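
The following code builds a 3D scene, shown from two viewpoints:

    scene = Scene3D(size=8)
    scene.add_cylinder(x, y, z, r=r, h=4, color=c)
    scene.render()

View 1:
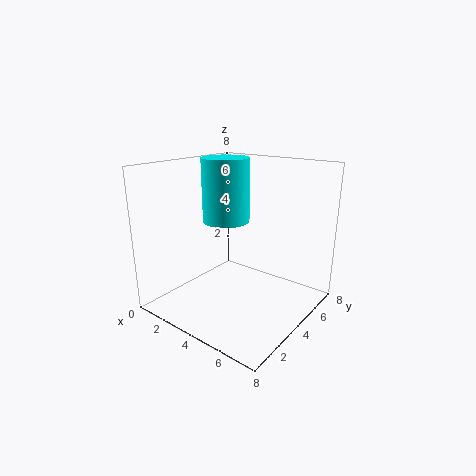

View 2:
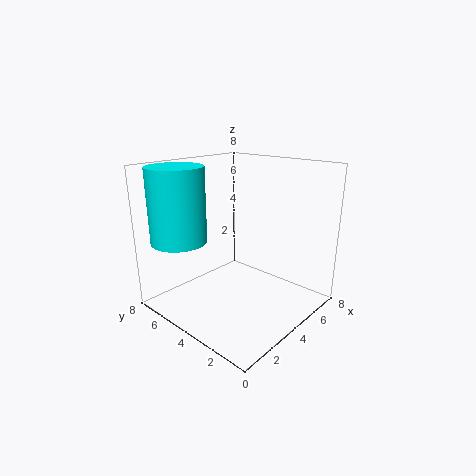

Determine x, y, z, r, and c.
x = 1.5
y = 6
z = 4
r = 1.5
c = 'cyan'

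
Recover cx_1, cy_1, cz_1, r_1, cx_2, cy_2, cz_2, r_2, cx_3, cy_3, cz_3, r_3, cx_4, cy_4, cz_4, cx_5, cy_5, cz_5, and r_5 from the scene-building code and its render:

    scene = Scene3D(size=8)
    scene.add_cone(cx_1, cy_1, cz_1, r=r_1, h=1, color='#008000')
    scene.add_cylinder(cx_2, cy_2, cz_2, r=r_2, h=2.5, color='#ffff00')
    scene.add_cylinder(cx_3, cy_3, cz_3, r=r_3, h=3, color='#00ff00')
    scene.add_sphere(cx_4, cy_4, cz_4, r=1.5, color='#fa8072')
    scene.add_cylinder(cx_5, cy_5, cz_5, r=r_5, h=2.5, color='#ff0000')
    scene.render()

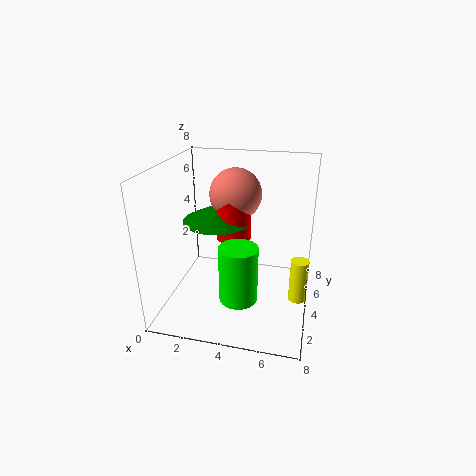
cx_1 = 2.5; cy_1 = 5; cz_1 = 4.5; r_1 = 2; cx_2 = 7.5; cy_2 = 4; cz_2 = 0.5; r_2 = 0.5; cx_3 = 4.5; cy_3 = 2; cz_3 = 1.5; r_3 = 1; cx_4 = 3.5; cy_4 = 5.5; cz_4 = 6; cx_5 = 3.5; cy_5 = 5; cz_5 = 3.5; r_5 = 1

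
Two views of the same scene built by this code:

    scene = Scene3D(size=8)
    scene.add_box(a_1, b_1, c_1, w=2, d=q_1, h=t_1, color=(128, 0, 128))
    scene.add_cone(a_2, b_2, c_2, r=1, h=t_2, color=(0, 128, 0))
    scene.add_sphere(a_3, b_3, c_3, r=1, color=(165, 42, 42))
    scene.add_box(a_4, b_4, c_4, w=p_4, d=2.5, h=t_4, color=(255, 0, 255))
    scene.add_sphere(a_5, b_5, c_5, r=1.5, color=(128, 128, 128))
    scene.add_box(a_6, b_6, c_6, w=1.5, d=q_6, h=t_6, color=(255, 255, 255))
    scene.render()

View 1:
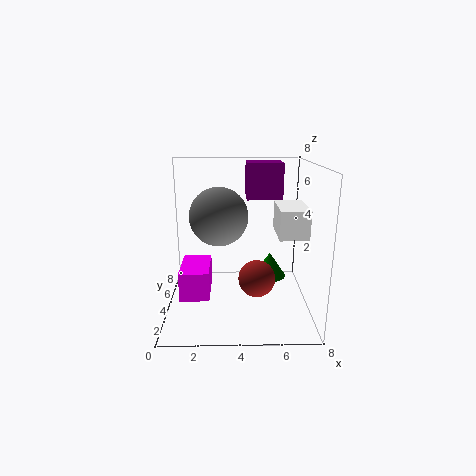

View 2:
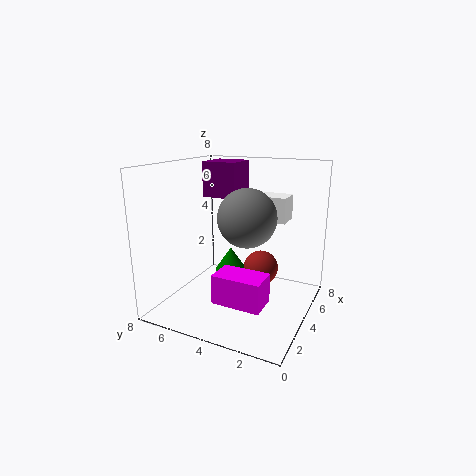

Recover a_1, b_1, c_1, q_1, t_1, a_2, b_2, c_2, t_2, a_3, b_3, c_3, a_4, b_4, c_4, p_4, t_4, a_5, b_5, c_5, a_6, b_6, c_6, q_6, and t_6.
a_1 = 4.5
b_1 = 4.5
c_1 = 6
q_1 = 2
t_1 = 2
a_2 = 6
b_2 = 5.5
c_2 = 1
t_2 = 1.5
a_3 = 5
b_3 = 3
c_3 = 2
a_4 = 1
b_4 = 1.5
c_4 = 1.5
p_4 = 1.5
t_4 = 1.5
a_5 = 3
b_5 = 3
c_5 = 5.5
a_6 = 6
b_6 = 2
c_6 = 4.5
q_6 = 2.5
t_6 = 1.5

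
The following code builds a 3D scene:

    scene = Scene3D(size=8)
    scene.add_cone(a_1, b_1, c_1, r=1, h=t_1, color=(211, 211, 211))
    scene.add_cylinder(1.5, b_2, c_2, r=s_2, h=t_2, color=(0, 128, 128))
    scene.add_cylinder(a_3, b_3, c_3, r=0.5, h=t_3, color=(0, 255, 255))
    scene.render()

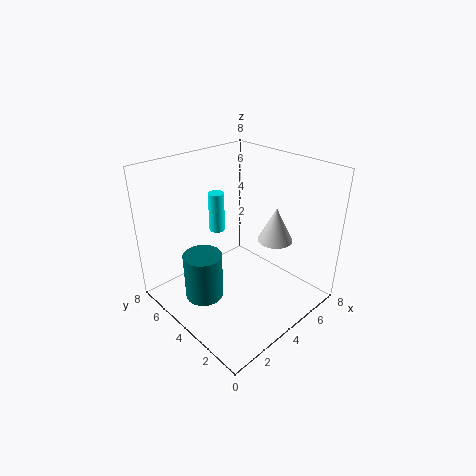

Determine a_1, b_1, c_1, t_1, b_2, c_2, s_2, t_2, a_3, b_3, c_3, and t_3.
a_1 = 6
b_1 = 3
c_1 = 3.5
t_1 = 2
b_2 = 4
c_2 = 1.5
s_2 = 1
t_2 = 2.5
a_3 = 5
b_3 = 7
c_3 = 3
t_3 = 2.5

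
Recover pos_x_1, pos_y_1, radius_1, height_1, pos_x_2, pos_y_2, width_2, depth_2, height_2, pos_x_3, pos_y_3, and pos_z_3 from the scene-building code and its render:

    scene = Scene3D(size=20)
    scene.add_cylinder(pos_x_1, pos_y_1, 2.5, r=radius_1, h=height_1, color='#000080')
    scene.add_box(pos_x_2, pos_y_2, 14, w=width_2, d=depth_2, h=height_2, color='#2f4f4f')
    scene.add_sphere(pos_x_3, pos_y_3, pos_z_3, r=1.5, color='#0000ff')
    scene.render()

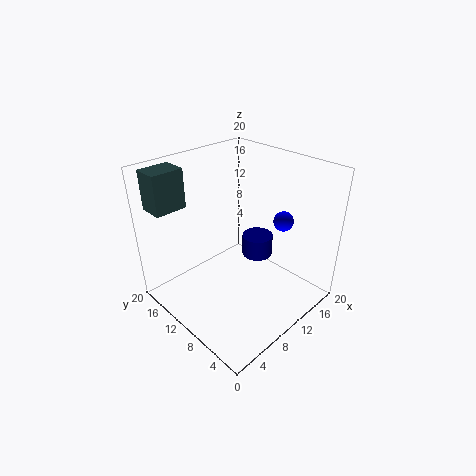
pos_x_1 = 17.5; pos_y_1 = 13; radius_1 = 2.5; height_1 = 3.5; pos_x_2 = 1.5; pos_y_2 = 16; width_2 = 4.5; depth_2 = 3.5; height_2 = 5.5; pos_x_3 = 17.5; pos_y_3 = 8; pos_z_3 = 10.5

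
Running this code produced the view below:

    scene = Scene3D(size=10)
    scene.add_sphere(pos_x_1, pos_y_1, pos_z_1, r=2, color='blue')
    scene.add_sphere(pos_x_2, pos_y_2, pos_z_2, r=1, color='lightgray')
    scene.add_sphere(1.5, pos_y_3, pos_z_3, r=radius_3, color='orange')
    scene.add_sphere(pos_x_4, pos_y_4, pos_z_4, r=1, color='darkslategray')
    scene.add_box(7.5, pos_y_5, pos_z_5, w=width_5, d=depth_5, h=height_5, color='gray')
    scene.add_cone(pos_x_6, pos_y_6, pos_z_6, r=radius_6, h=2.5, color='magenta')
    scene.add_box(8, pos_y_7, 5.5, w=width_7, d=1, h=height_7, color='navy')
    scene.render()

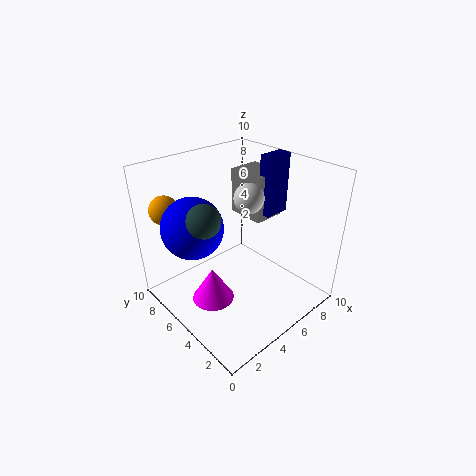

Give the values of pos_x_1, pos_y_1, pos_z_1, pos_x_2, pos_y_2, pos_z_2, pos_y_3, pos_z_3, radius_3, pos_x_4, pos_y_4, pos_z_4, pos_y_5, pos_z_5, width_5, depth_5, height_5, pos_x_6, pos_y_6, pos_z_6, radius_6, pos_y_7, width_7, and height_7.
pos_x_1 = 2, pos_y_1 = 6, pos_z_1 = 6.5, pos_x_2 = 5.5, pos_y_2 = 4.5, pos_z_2 = 8, pos_y_3 = 8.5, pos_z_3 = 7, radius_3 = 1, pos_x_4 = 1.5, pos_y_4 = 4, pos_z_4 = 8, pos_y_5 = 5.5, pos_z_5 = 5, width_5 = 2.5, depth_5 = 3, height_5 = 3.5, pos_x_6 = 3, pos_y_6 = 5.5, pos_z_6 = 0.5, radius_6 = 1.5, pos_y_7 = 5, width_7 = 2, height_7 = 4.5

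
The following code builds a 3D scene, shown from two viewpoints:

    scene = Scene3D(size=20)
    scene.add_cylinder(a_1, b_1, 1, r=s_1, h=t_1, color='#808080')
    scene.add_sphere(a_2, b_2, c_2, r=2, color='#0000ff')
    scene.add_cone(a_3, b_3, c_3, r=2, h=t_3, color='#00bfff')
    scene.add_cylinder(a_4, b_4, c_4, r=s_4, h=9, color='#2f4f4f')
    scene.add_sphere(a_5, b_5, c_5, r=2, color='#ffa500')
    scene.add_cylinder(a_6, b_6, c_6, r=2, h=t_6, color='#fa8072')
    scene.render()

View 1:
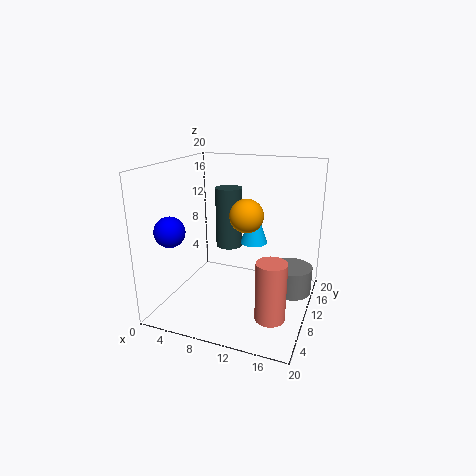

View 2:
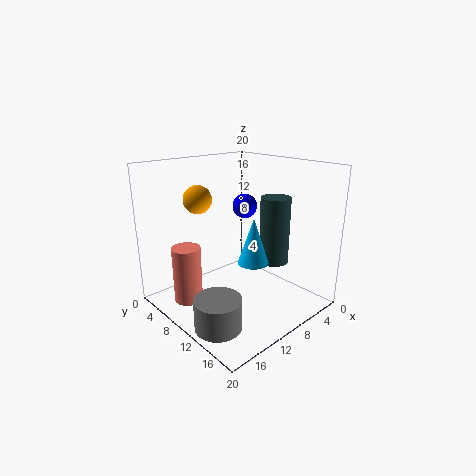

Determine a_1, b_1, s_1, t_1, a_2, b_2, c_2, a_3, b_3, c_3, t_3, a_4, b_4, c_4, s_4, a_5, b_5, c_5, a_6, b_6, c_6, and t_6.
a_1 = 17
b_1 = 14
s_1 = 3
t_1 = 4
a_2 = 3
b_2 = 4
c_2 = 12
a_3 = 11
b_3 = 14
c_3 = 8
t_3 = 6
a_4 = 7
b_4 = 14
c_4 = 7
s_4 = 2
a_5 = 13
b_5 = 5
c_5 = 15
a_6 = 16
b_6 = 6
c_6 = 1
t_6 = 8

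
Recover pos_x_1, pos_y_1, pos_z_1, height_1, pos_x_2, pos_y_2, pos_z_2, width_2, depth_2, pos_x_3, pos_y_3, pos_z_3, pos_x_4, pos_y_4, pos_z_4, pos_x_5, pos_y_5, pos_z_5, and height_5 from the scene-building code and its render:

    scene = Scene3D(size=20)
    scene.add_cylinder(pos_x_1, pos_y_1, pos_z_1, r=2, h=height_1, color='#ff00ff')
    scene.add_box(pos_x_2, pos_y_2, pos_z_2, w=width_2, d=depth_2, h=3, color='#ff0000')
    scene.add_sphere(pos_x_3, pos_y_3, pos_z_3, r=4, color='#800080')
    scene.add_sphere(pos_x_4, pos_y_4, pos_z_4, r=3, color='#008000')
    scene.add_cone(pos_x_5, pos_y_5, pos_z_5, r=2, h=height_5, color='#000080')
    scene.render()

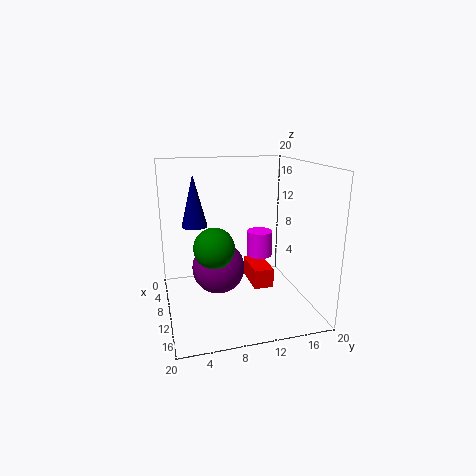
pos_x_1 = 5
pos_y_1 = 15
pos_z_1 = 5
height_1 = 4
pos_x_2 = 3
pos_y_2 = 13
pos_z_2 = 1
width_2 = 6
depth_2 = 3
pos_x_3 = 6
pos_y_3 = 8
pos_z_3 = 4
pos_x_4 = 8
pos_y_4 = 7
pos_z_4 = 8
pos_x_5 = 3
pos_y_5 = 5
pos_z_5 = 10
height_5 = 8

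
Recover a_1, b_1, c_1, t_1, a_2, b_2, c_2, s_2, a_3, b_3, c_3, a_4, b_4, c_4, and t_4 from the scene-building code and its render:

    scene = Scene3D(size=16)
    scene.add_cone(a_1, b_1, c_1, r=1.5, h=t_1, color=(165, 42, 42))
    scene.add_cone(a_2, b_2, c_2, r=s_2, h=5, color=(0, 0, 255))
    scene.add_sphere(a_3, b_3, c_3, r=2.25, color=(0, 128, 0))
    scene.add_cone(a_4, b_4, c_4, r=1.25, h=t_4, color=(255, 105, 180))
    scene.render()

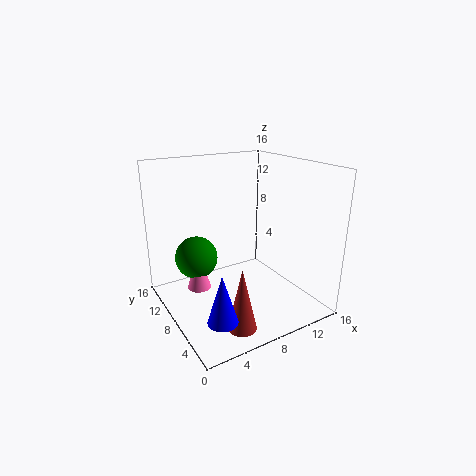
a_1 = 5.5
b_1 = 3
c_1 = 0.25
t_1 = 6.75
a_2 = 3
b_2 = 2.5
c_2 = 2.25
s_2 = 1.5
a_3 = 3.25
b_3 = 8.75
c_3 = 6.5
a_4 = 3
b_4 = 7.75
c_4 = 3.5
t_4 = 4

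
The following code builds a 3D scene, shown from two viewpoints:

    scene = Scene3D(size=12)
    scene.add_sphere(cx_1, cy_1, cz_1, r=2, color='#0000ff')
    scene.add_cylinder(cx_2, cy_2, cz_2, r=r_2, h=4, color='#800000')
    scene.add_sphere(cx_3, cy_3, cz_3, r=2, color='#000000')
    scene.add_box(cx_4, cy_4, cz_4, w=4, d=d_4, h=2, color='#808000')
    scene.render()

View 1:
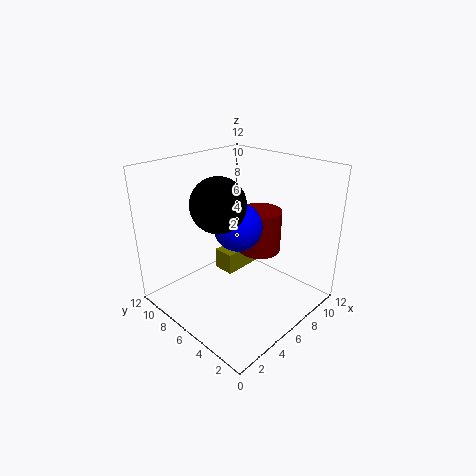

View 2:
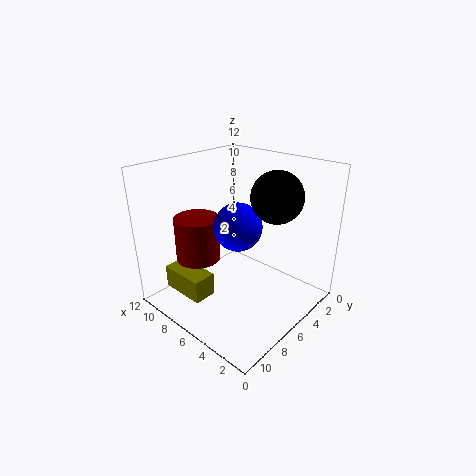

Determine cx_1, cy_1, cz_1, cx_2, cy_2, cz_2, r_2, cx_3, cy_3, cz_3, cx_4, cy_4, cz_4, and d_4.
cx_1 = 6
cy_1 = 6
cz_1 = 7
cx_2 = 10
cy_2 = 7
cz_2 = 3
r_2 = 2
cx_3 = 3
cy_3 = 5
cz_3 = 10
cx_4 = 7
cy_4 = 8
cz_4 = 1
d_4 = 2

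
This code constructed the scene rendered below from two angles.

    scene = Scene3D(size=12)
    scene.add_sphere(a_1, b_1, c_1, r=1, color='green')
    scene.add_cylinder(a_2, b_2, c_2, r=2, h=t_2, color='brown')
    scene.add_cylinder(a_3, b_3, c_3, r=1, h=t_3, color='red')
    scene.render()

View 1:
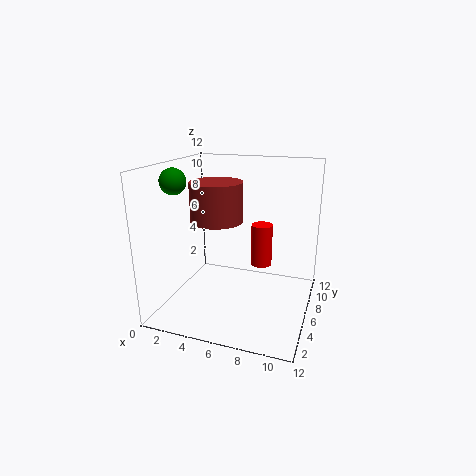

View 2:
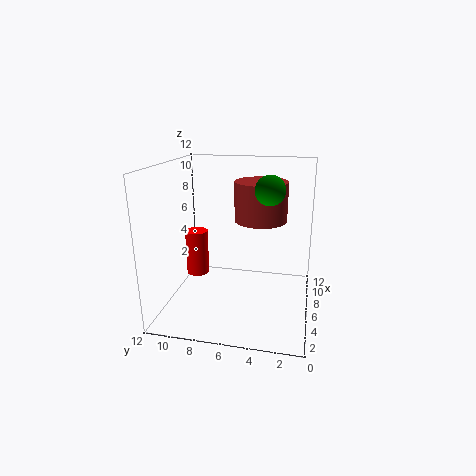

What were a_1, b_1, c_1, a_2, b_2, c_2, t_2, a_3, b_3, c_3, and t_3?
a_1 = 2, b_1 = 3, c_1 = 11, a_2 = 5, b_2 = 4, c_2 = 8, t_2 = 3, a_3 = 7, b_3 = 10, c_3 = 2, t_3 = 4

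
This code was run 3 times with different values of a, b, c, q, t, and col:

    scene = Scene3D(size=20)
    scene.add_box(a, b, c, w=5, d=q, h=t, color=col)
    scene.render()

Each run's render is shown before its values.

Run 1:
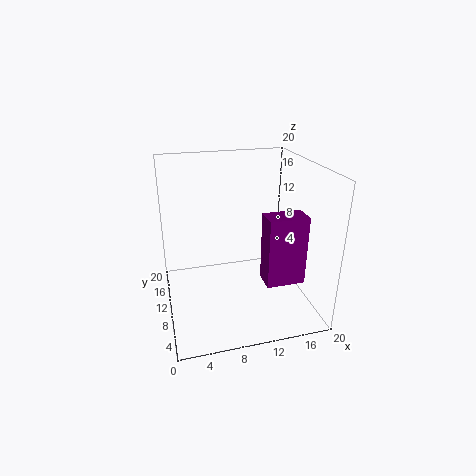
a = 12
b = 3
c = 6
q = 3
t = 9
col = 'purple'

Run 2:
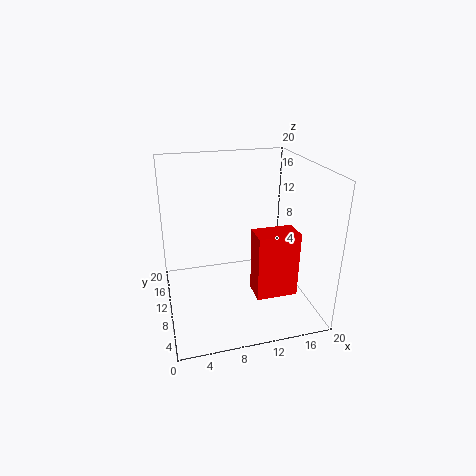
a = 10
b = 1
c = 6
q = 3
t = 8
col = 'red'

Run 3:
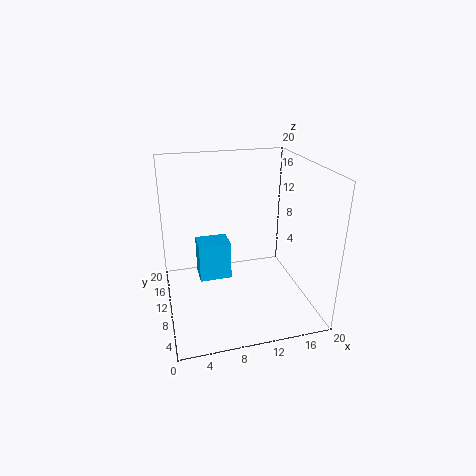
a = 5
b = 14
c = 1
q = 4
t = 6
col = 'deepskyblue'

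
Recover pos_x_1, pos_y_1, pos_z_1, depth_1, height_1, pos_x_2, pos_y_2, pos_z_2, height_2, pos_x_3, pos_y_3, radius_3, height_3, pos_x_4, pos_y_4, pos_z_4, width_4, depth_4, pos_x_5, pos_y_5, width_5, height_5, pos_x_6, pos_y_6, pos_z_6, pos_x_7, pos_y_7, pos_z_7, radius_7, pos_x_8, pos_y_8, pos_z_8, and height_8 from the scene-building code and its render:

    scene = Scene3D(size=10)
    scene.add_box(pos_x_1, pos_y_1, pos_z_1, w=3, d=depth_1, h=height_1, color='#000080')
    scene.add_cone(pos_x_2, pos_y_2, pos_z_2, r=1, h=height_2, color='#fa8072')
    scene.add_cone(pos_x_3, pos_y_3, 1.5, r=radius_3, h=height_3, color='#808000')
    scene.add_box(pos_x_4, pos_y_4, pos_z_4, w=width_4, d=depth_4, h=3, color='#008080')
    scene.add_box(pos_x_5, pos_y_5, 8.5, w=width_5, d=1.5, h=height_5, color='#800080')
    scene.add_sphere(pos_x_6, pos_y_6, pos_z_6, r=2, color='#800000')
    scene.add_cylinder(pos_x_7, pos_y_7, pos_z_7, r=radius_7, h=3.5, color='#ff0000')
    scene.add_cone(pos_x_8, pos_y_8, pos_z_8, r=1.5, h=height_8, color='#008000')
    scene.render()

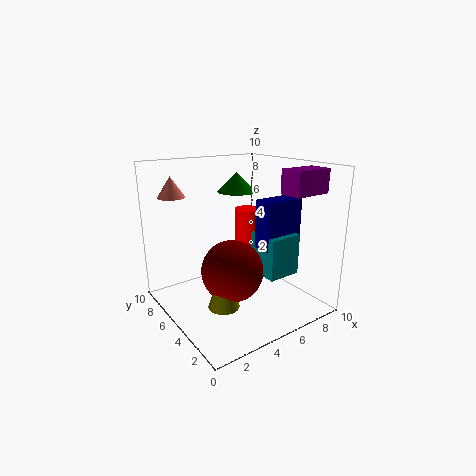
pos_x_1 = 6.5
pos_y_1 = 3.5
pos_z_1 = 4
depth_1 = 1.5
height_1 = 3.5
pos_x_2 = 2
pos_y_2 = 9
pos_z_2 = 7.5
height_2 = 1.5
pos_x_3 = 2.5
pos_y_3 = 3
radius_3 = 1
height_3 = 3
pos_x_4 = 6.5
pos_y_4 = 3
pos_z_4 = 2
width_4 = 2.5
depth_4 = 2.5
pos_x_5 = 6
pos_y_5 = 0.5
width_5 = 2.5
height_5 = 1.5
pos_x_6 = 3.5
pos_y_6 = 3.5
pos_z_6 = 3.5
pos_x_7 = 8
pos_y_7 = 8
pos_z_7 = 2.5
radius_7 = 1
pos_x_8 = 7
pos_y_8 = 8
pos_z_8 = 7.5
height_8 = 1.5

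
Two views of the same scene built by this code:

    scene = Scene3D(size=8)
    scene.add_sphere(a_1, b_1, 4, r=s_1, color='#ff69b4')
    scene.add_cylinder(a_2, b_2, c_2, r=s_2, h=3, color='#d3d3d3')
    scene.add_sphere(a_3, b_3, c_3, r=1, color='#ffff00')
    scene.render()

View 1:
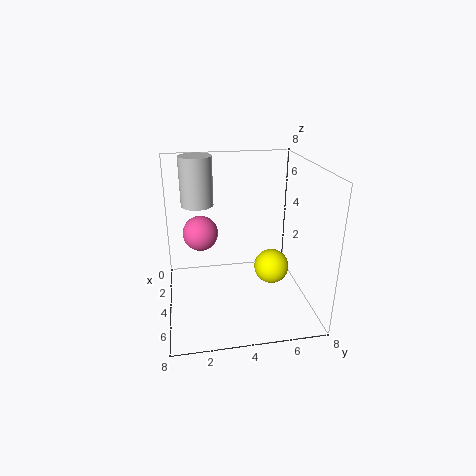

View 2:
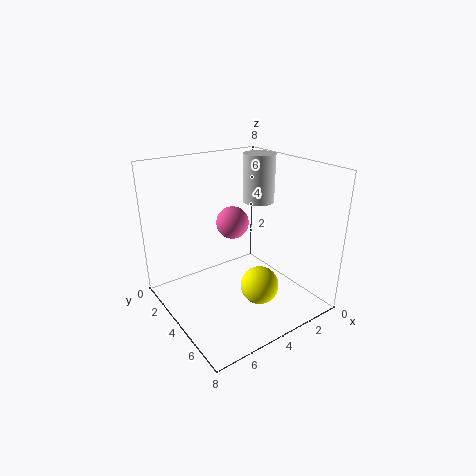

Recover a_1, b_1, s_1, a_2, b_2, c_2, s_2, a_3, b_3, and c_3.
a_1 = 3; b_1 = 2; s_1 = 1; a_2 = 1; b_2 = 2; c_2 = 5; s_2 = 1; a_3 = 4; b_3 = 6; c_3 = 2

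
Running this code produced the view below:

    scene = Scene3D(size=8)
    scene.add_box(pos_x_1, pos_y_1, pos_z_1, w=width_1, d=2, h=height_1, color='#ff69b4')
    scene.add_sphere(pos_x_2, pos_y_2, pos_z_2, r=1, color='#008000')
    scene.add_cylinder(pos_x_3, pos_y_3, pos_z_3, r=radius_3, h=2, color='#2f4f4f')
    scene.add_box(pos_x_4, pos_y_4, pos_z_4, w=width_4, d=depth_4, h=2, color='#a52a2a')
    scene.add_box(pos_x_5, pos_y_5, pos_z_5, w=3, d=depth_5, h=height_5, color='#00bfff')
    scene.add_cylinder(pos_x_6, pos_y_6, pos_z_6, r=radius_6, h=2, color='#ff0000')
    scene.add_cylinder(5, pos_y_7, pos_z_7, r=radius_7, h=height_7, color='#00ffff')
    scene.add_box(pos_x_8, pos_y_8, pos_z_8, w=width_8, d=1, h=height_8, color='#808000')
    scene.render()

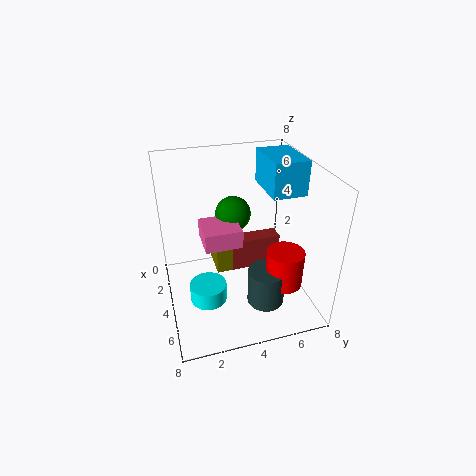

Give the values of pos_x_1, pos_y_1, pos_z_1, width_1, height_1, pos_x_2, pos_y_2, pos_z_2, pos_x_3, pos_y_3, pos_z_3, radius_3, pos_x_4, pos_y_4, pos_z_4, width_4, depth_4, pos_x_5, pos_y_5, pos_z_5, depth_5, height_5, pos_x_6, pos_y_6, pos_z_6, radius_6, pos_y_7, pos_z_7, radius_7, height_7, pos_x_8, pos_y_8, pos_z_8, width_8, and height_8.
pos_x_1 = 3, pos_y_1 = 2, pos_z_1 = 4, width_1 = 2, height_1 = 1, pos_x_2 = 3, pos_y_2 = 4, pos_z_2 = 5, pos_x_3 = 6, pos_y_3 = 5, pos_z_3 = 1, radius_3 = 1, pos_x_4 = 2, pos_y_4 = 4, pos_z_4 = 1, width_4 = 1, depth_4 = 3, pos_x_5 = 1, pos_y_5 = 6, pos_z_5 = 6, depth_5 = 2, height_5 = 2, pos_x_6 = 6, pos_y_6 = 6, pos_z_6 = 2, radius_6 = 1, pos_y_7 = 2, pos_z_7 = 1, radius_7 = 1, height_7 = 1, pos_x_8 = 1, pos_y_8 = 3, pos_z_8 = 1, width_8 = 2, height_8 = 2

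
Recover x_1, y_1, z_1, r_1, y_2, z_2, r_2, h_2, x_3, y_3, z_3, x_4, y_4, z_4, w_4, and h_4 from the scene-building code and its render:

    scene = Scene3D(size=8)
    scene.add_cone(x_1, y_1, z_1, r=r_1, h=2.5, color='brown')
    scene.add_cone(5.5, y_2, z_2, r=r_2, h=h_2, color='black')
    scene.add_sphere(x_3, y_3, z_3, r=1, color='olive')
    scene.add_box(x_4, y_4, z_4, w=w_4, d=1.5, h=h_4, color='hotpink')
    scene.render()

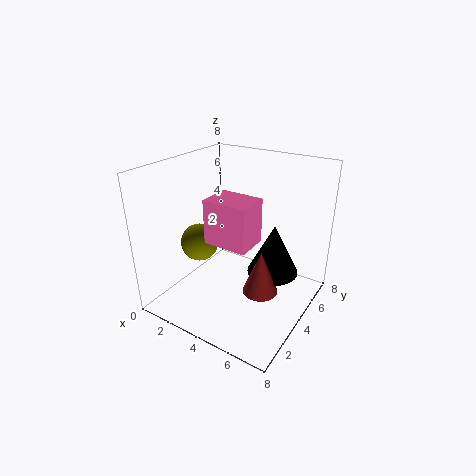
x_1 = 5.5; y_1 = 4; z_1 = 1; r_1 = 1; y_2 = 5.5; z_2 = 1.5; r_2 = 1.5; h_2 = 3; x_3 = 2.5; y_3 = 2.5; z_3 = 4; x_4 = 4.5; y_4 = 0.5; z_4 = 5.5; w_4 = 2; h_4 = 2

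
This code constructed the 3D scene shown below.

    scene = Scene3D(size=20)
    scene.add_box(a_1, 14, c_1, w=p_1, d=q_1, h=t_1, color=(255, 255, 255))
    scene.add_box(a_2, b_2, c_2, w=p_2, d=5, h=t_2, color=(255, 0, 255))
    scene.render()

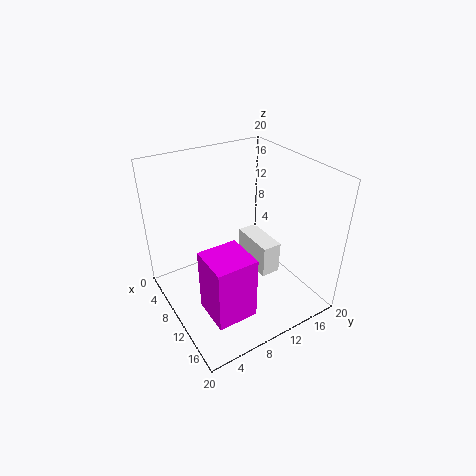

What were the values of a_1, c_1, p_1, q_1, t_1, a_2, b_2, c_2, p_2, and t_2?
a_1 = 4, c_1 = 2, p_1 = 7, q_1 = 3, t_1 = 5, a_2 = 14, b_2 = 2, c_2 = 5, p_2 = 5, t_2 = 8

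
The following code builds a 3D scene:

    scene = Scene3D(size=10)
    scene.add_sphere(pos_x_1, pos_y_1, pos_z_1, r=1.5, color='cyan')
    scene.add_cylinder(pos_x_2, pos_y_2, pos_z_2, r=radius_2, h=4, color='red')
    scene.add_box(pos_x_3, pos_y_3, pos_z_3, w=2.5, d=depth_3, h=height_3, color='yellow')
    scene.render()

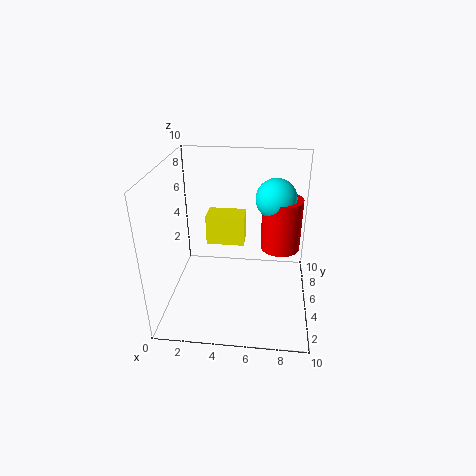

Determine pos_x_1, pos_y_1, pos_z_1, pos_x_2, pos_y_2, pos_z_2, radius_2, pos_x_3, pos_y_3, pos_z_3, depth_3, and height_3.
pos_x_1 = 7.5; pos_y_1 = 7.5; pos_z_1 = 7; pos_x_2 = 8; pos_y_2 = 7.5; pos_z_2 = 3; radius_2 = 1.5; pos_x_3 = 3; pos_y_3 = 4; pos_z_3 = 5; depth_3 = 1.5; height_3 = 2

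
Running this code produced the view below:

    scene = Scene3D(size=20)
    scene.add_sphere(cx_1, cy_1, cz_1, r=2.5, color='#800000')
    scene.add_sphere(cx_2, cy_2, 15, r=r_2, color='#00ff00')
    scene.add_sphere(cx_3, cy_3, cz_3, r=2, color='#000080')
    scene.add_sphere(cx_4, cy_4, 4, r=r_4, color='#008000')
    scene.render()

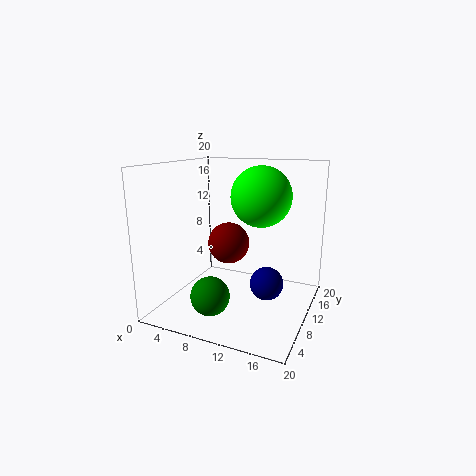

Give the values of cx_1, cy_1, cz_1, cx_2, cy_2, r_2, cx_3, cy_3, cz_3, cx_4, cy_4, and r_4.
cx_1 = 11, cy_1 = 5, cz_1 = 11, cx_2 = 11.5, cy_2 = 15, r_2 = 4.5, cx_3 = 16, cy_3 = 5, cz_3 = 6.5, cx_4 = 9, cy_4 = 3.5, r_4 = 2.5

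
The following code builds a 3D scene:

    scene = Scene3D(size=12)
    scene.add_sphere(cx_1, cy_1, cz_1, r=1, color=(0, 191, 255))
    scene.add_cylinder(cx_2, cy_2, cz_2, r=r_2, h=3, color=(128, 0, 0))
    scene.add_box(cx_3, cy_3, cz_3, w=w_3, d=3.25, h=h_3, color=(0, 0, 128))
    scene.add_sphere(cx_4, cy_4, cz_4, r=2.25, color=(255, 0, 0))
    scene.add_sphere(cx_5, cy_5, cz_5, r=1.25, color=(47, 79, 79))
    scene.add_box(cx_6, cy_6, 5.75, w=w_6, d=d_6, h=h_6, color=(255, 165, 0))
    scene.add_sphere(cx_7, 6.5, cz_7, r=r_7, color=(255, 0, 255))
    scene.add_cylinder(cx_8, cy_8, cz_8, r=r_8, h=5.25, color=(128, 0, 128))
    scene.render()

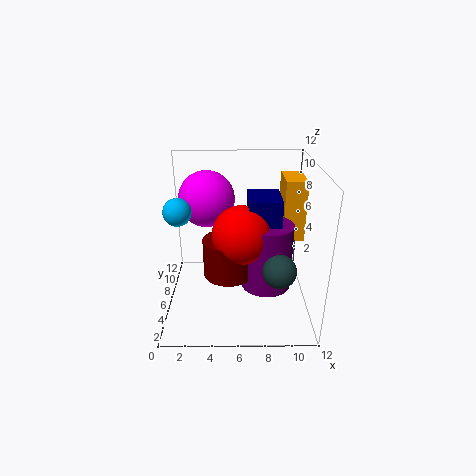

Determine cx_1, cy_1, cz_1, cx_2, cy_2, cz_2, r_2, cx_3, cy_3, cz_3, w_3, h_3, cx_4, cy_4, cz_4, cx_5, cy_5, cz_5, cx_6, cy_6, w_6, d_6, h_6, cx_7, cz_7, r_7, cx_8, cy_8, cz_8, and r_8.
cx_1 = 1.75; cy_1 = 3; cz_1 = 9.5; cx_2 = 5.25; cy_2 = 4.25; cz_2 = 3.75; r_2 = 2; cx_3 = 6.75; cy_3 = 3.5; cz_3 = 6.25; w_3 = 2.5; h_3 = 3.75; cx_4 = 6.25; cy_4 = 4; cz_4 = 7.25; cx_5 = 9; cy_5 = 2; cz_5 = 5.25; cx_6 = 9.75; cy_6 = 6; w_6 = 1.75; d_6 = 3.5; h_6 = 5; cx_7 = 3.5; cz_7 = 9.25; r_7 = 2.25; cx_8 = 8.25; cy_8 = 4.25; cz_8 = 2.75; r_8 = 2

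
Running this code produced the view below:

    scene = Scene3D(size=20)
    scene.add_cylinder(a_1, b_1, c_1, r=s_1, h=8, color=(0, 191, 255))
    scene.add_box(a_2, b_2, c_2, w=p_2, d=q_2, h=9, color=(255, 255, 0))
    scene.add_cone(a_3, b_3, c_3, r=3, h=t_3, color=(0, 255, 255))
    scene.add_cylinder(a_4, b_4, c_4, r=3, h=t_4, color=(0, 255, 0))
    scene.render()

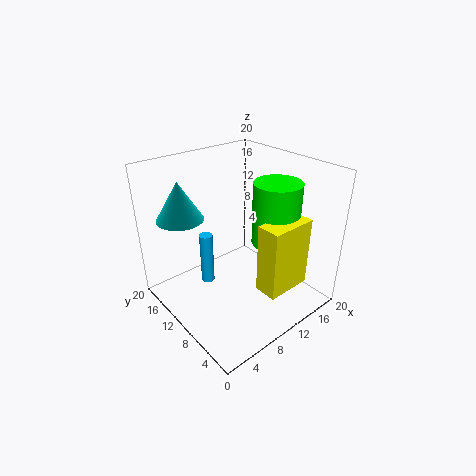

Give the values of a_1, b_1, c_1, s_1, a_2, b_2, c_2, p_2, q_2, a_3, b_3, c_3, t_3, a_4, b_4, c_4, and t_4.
a_1 = 8
b_1 = 15
c_1 = 1
s_1 = 1
a_2 = 8
b_2 = 1
c_2 = 6
p_2 = 6
q_2 = 3
a_3 = 3
b_3 = 13
c_3 = 14
t_3 = 5
a_4 = 12
b_4 = 5
c_4 = 11
t_4 = 8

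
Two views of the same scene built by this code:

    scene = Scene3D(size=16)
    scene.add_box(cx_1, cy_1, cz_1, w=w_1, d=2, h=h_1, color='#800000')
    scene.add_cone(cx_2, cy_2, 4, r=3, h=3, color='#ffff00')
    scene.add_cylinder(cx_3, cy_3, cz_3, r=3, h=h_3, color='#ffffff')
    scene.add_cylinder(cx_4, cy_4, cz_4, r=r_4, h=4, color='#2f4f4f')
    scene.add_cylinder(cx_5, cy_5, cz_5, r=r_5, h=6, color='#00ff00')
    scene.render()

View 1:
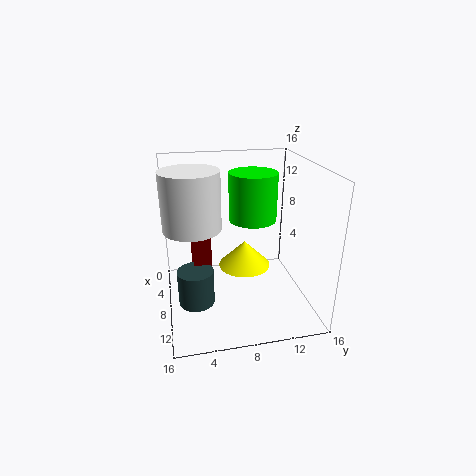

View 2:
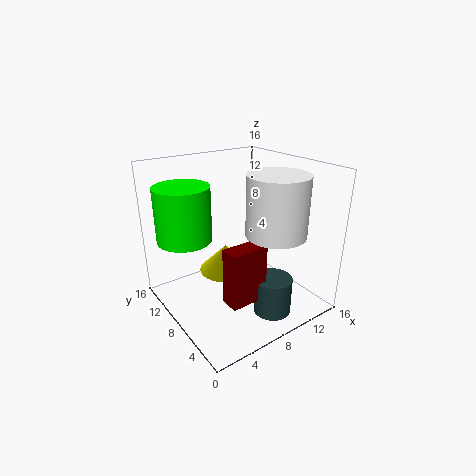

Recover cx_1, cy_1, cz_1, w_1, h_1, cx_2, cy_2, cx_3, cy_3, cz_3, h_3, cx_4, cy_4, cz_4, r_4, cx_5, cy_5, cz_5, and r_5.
cx_1 = 4
cy_1 = 3
cz_1 = 3
w_1 = 4
h_1 = 6
cx_2 = 7
cy_2 = 9
cx_3 = 9
cy_3 = 3
cz_3 = 10
h_3 = 6
cx_4 = 9
cy_4 = 3
cz_4 = 1
r_4 = 2
cx_5 = 3
cy_5 = 11
cz_5 = 8
r_5 = 3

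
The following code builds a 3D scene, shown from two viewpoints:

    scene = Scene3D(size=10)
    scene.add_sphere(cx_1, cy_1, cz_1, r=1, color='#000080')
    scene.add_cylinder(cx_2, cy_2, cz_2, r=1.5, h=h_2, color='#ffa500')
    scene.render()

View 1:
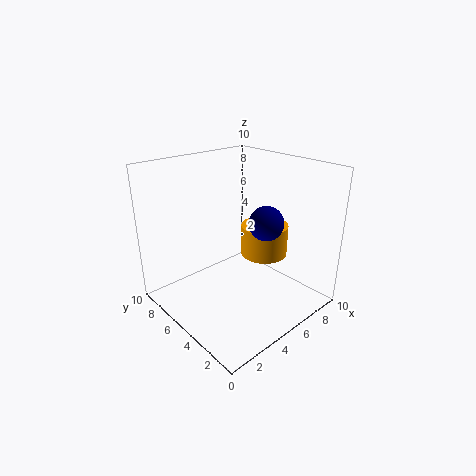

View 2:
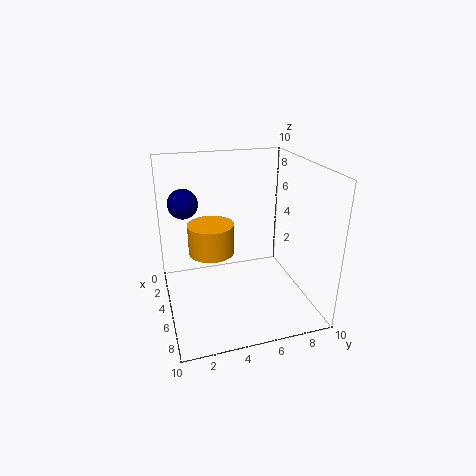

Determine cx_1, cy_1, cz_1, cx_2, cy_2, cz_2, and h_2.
cx_1 = 4, cy_1 = 1.5, cz_1 = 7.5, cx_2 = 5.5, cy_2 = 3, cz_2 = 4.5, h_2 = 2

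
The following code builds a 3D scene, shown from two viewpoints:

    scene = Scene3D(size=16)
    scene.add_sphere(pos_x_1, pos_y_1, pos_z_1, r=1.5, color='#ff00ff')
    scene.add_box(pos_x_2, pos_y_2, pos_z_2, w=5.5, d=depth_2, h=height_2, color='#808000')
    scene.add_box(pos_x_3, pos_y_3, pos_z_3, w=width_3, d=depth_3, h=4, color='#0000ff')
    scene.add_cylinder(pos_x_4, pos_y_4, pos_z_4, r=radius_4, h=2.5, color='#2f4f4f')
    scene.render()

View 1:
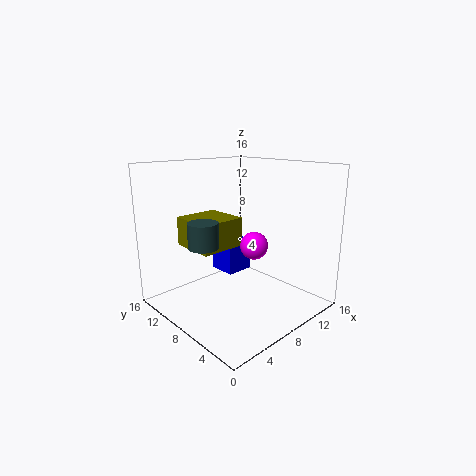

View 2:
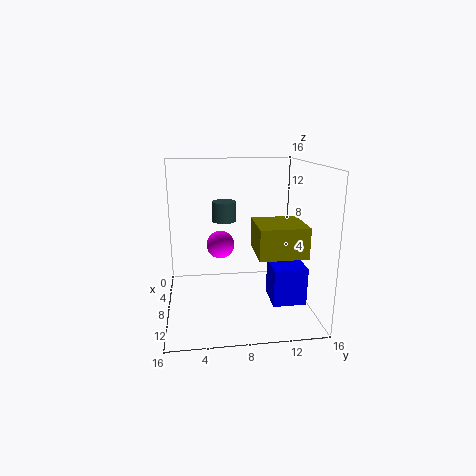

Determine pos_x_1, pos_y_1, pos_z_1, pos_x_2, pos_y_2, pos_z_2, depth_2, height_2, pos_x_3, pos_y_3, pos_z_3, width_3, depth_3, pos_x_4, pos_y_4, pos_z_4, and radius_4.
pos_x_1 = 8.5; pos_y_1 = 6; pos_z_1 = 7.5; pos_x_2 = 5; pos_y_2 = 10; pos_z_2 = 6; depth_2 = 5.5; height_2 = 3.5; pos_x_3 = 9.5; pos_y_3 = 11; pos_z_3 = 2; width_3 = 3.5; depth_3 = 3.5; pos_x_4 = 2.5; pos_y_4 = 7; pos_z_4 = 8.5; radius_4 = 1.5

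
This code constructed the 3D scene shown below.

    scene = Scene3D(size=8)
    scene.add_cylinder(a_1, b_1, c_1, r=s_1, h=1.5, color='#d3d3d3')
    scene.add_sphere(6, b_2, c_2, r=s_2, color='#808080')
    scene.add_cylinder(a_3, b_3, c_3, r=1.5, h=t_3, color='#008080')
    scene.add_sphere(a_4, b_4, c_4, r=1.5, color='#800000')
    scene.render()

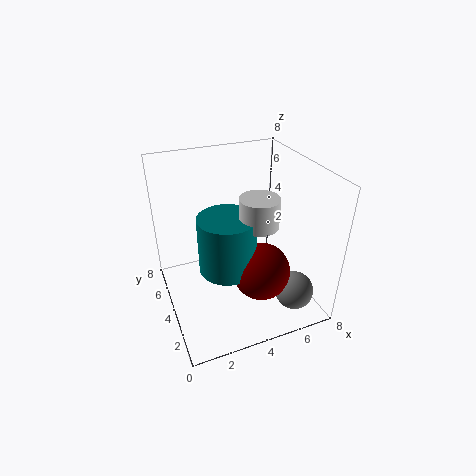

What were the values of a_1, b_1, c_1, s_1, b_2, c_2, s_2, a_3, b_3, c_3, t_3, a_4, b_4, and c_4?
a_1 = 4.5; b_1 = 2.5; c_1 = 5.5; s_1 = 1; b_2 = 1; c_2 = 2; s_2 = 1; a_3 = 3; b_3 = 3; c_3 = 3; t_3 = 3; a_4 = 4.5; b_4 = 2; c_4 = 3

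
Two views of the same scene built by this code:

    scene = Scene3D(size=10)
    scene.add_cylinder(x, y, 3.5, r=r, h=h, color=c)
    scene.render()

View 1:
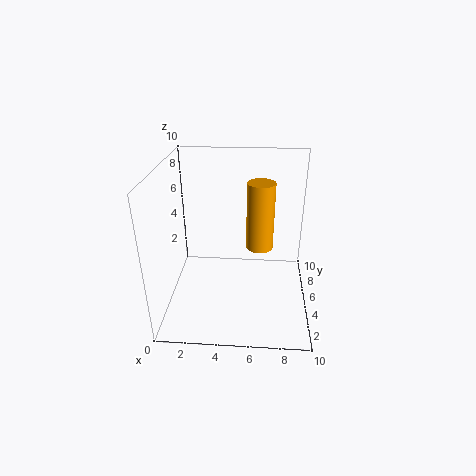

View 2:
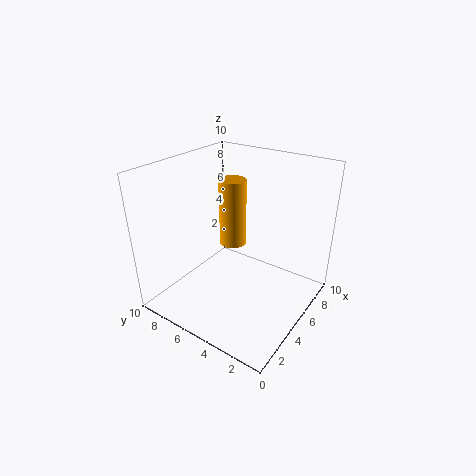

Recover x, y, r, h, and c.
x = 6.5, y = 6.5, r = 1, h = 5, c = 'orange'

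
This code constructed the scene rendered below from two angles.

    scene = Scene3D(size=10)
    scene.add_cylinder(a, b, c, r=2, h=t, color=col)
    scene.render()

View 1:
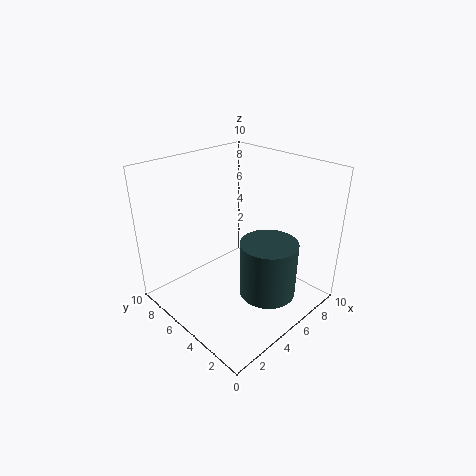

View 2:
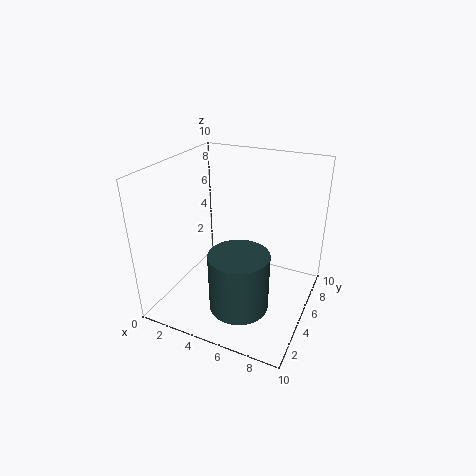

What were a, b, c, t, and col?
a = 6
b = 3
c = 1
t = 4
col = 'darkslategray'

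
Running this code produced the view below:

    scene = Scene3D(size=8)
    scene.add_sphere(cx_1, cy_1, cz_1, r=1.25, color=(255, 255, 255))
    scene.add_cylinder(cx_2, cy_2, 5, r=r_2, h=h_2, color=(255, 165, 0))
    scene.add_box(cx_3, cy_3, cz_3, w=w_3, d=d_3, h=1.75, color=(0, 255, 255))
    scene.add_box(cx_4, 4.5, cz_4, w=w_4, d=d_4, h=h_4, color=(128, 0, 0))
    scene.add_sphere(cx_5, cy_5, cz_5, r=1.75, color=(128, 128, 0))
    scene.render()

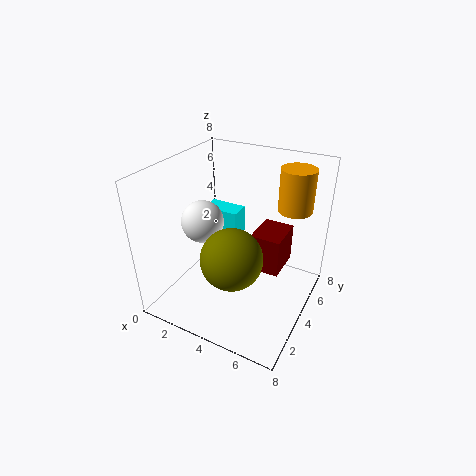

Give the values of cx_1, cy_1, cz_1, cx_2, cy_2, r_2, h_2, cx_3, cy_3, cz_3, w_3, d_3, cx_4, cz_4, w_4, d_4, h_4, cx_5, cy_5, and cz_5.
cx_1 = 1.5; cy_1 = 4.25; cz_1 = 4.25; cx_2 = 6.25; cy_2 = 6.75; r_2 = 1; h_2 = 2.5; cx_3 = 0.75; cy_3 = 5.5; cz_3 = 2.75; w_3 = 2.25; d_3 = 1.25; cx_4 = 4.5; cz_4 = 1.75; w_4 = 1.75; d_4 = 2.25; h_4 = 2.25; cx_5 = 4; cy_5 = 3.25; cz_5 = 3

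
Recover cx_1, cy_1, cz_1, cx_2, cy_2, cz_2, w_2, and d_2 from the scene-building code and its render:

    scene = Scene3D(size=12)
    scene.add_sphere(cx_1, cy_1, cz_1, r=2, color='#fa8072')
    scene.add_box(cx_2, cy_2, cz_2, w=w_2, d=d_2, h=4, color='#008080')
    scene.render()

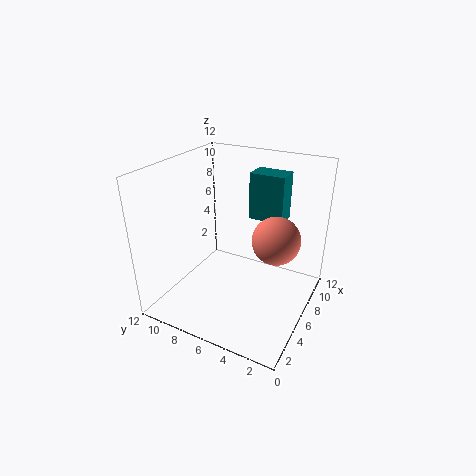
cx_1 = 7, cy_1 = 3, cz_1 = 6, cx_2 = 8, cy_2 = 3, cz_2 = 7, w_2 = 2, d_2 = 3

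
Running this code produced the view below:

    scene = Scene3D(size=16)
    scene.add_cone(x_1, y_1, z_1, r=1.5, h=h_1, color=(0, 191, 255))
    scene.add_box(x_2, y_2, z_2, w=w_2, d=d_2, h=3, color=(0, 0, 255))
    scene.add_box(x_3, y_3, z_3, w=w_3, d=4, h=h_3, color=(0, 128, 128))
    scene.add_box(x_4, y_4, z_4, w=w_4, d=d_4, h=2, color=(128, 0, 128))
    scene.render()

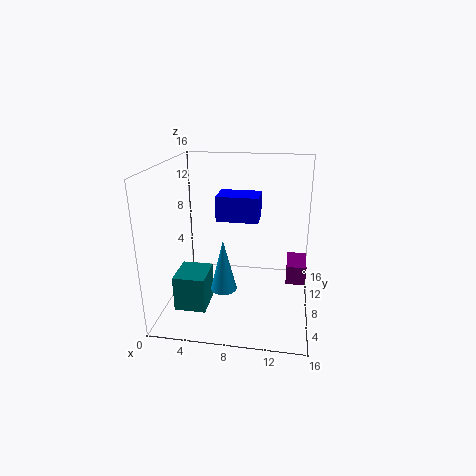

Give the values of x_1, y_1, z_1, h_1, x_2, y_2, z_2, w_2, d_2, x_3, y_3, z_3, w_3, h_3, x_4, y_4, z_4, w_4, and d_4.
x_1 = 6.5
y_1 = 7
z_1 = 2
h_1 = 6
x_2 = 5
y_2 = 10
z_2 = 9
w_2 = 5
d_2 = 3.5
x_3 = 1.5
y_3 = 4
z_3 = 0.5
w_3 = 3.5
h_3 = 4
x_4 = 13.5
y_4 = 5
z_4 = 4.5
w_4 = 2
d_4 = 3.5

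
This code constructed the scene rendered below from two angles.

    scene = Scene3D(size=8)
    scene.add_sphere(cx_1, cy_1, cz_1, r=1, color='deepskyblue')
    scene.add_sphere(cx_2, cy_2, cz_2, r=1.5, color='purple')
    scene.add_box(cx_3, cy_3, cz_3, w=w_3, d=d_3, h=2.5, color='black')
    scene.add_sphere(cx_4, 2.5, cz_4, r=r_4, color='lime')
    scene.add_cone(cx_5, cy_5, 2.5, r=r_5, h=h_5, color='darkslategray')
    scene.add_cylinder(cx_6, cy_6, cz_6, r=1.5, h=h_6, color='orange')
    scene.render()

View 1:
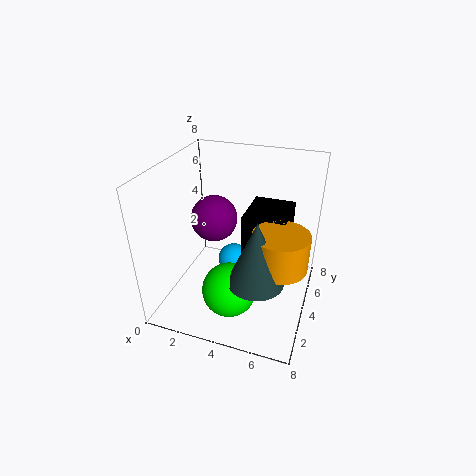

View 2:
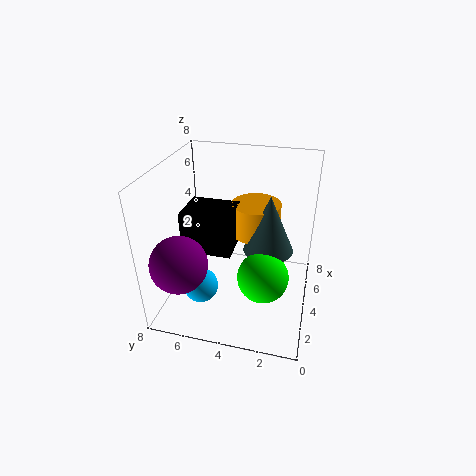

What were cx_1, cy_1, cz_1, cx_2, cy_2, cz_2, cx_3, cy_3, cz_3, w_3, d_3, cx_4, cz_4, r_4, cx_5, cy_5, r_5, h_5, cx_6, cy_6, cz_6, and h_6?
cx_1 = 3
cy_1 = 6
cz_1 = 1
cx_2 = 1.5
cy_2 = 6.5
cz_2 = 3.5
cx_3 = 4
cy_3 = 4.5
cz_3 = 2.5
w_3 = 2.5
d_3 = 3
cx_4 = 4
cz_4 = 1.5
r_4 = 1.5
cx_5 = 5.5
cy_5 = 2.5
r_5 = 1.5
h_5 = 3.5
cx_6 = 6.5
cy_6 = 3.5
cz_6 = 3
h_6 = 2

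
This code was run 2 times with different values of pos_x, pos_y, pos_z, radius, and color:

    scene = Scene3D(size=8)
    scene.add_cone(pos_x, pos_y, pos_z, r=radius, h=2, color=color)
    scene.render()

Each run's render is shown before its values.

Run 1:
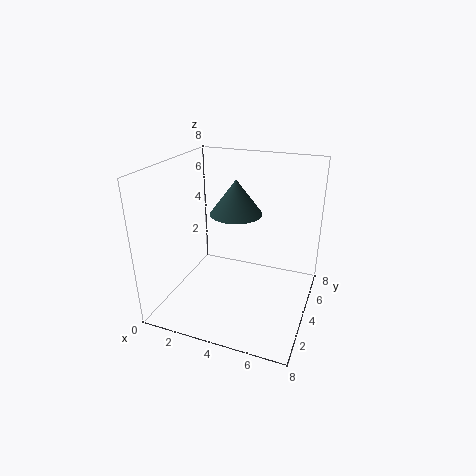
pos_x = 3.5
pos_y = 5
pos_z = 5
radius = 1.5
color = 'darkslategray'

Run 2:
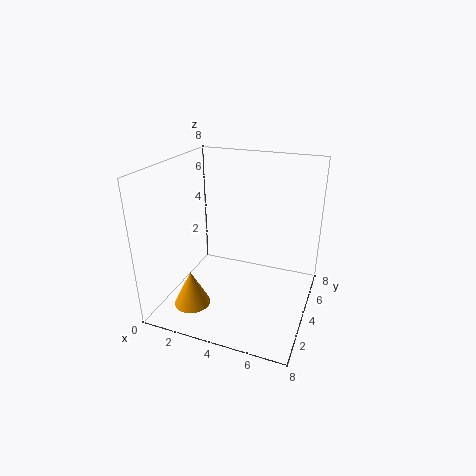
pos_x = 2
pos_y = 2
pos_z = 0.5
radius = 1
color = 'orange'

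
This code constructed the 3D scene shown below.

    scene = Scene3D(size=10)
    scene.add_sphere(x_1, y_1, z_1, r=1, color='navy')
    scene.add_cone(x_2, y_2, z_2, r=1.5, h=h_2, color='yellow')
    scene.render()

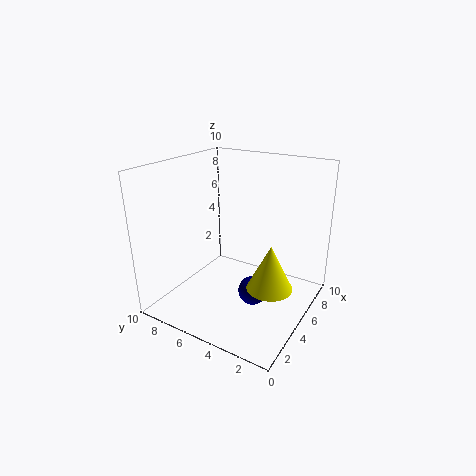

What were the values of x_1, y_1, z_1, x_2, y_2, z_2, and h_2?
x_1 = 4.5, y_1 = 3.5, z_1 = 1.5, x_2 = 4, y_2 = 2, z_2 = 2.5, h_2 = 3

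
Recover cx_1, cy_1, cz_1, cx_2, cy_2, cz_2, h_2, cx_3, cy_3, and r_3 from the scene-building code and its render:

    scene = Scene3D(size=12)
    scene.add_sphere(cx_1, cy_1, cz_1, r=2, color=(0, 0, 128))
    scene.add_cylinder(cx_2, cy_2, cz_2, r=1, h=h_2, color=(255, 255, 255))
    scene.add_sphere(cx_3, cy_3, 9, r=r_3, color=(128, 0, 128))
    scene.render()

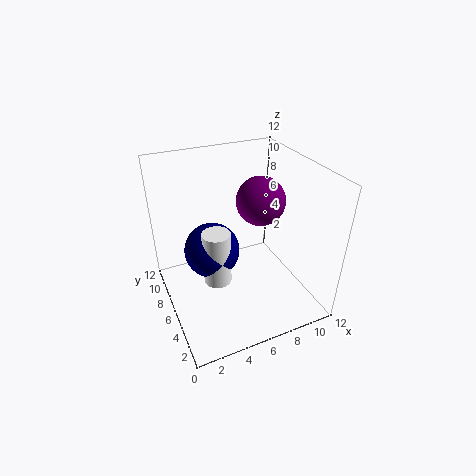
cx_1 = 3; cy_1 = 4; cz_1 = 7; cx_2 = 3; cy_2 = 3; cz_2 = 5; h_2 = 4; cx_3 = 8; cy_3 = 6; r_3 = 2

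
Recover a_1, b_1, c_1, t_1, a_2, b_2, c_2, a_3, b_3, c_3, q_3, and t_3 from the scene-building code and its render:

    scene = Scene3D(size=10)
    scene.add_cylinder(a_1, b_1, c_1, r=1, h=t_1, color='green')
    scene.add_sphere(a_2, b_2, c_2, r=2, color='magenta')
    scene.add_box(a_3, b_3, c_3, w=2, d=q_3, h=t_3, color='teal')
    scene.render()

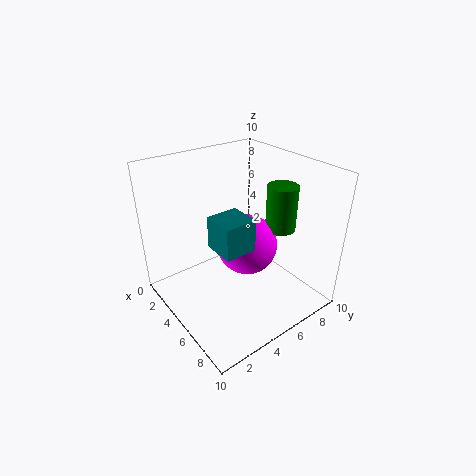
a_1 = 7; b_1 = 7; c_1 = 6; t_1 = 3; a_2 = 6; b_2 = 5; c_2 = 5; a_3 = 6; b_3 = 2; c_3 = 6; q_3 = 2; t_3 = 2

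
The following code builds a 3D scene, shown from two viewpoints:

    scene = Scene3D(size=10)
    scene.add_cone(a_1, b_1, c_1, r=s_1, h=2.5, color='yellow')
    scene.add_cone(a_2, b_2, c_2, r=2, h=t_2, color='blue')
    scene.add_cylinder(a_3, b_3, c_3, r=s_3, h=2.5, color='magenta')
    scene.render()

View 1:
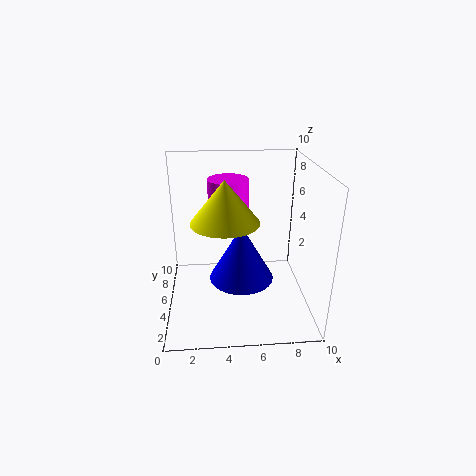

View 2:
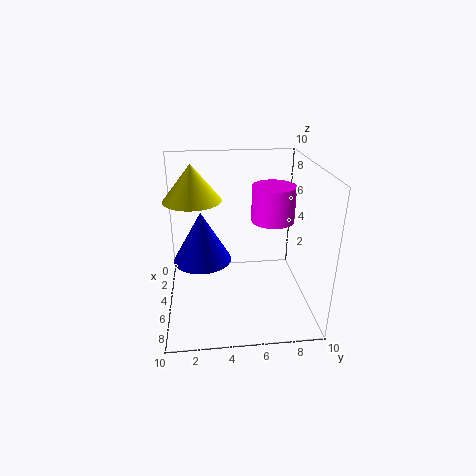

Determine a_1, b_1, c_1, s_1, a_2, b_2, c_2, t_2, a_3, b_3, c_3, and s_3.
a_1 = 4, b_1 = 2, c_1 = 7.5, s_1 = 2, a_2 = 5, b_2 = 2.5, c_2 = 3.5, t_2 = 3.5, a_3 = 4.5, b_3 = 7.5, c_3 = 6, s_3 = 1.5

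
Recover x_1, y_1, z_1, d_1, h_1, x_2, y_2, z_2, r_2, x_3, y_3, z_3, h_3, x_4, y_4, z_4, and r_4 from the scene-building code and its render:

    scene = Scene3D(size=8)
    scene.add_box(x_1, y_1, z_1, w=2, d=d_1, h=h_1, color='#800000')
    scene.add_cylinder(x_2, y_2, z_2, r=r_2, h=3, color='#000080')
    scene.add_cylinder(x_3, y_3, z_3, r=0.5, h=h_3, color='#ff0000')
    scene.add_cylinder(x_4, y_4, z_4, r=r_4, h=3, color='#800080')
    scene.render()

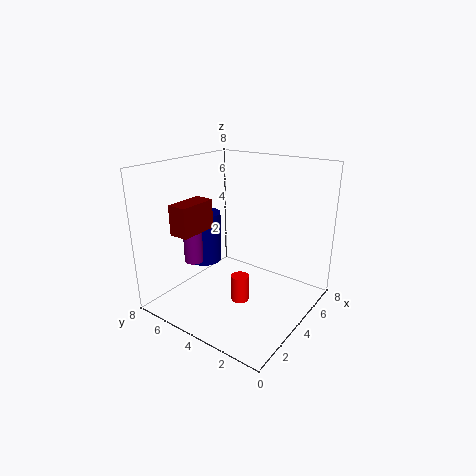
x_1 = 0.5, y_1 = 4.5, z_1 = 5, d_1 = 1, h_1 = 1.5, x_2 = 4, y_2 = 6.5, z_2 = 2, r_2 = 1, x_3 = 3.5, y_3 = 3.5, z_3 = 0.5, h_3 = 1.5, x_4 = 2, y_4 = 5.5, z_4 = 3, r_4 = 0.5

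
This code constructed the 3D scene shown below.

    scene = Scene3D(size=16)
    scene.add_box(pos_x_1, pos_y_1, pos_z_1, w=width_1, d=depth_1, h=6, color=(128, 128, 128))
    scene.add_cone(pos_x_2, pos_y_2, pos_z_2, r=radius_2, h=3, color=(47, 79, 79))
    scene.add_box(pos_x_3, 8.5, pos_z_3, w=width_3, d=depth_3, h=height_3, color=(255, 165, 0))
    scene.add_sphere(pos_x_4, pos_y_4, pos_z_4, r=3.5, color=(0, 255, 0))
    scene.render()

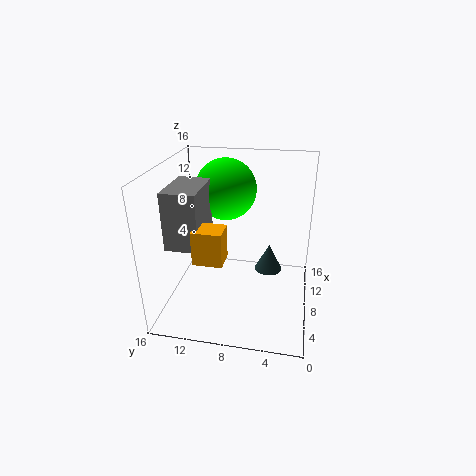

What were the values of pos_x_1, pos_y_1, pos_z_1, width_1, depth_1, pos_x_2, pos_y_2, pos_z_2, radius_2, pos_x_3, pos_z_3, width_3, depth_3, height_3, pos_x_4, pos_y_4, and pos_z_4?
pos_x_1 = 3; pos_y_1 = 11; pos_z_1 = 8.5; width_1 = 5.5; depth_1 = 3.5; pos_x_2 = 8; pos_y_2 = 4.5; pos_z_2 = 4.5; radius_2 = 1.5; pos_x_3 = 2.5; pos_z_3 = 7.5; width_3 = 2.5; depth_3 = 3; height_3 = 3.5; pos_x_4 = 11; pos_y_4 = 10; pos_z_4 = 12.5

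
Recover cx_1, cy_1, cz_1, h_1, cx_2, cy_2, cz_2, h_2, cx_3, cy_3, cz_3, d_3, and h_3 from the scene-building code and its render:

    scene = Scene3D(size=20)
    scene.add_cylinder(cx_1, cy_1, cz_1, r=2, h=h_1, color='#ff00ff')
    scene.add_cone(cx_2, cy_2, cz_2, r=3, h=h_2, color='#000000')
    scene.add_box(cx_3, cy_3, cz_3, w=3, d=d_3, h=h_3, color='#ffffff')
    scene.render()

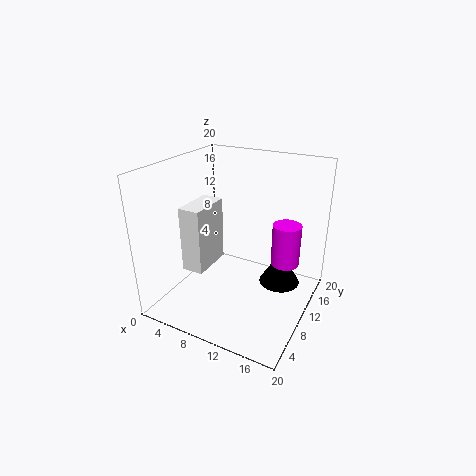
cx_1 = 16
cy_1 = 13
cz_1 = 6
h_1 = 6
cx_2 = 15
cy_2 = 14
cz_2 = 2
h_2 = 5
cx_3 = 4
cy_3 = 5
cz_3 = 6
d_3 = 6
h_3 = 9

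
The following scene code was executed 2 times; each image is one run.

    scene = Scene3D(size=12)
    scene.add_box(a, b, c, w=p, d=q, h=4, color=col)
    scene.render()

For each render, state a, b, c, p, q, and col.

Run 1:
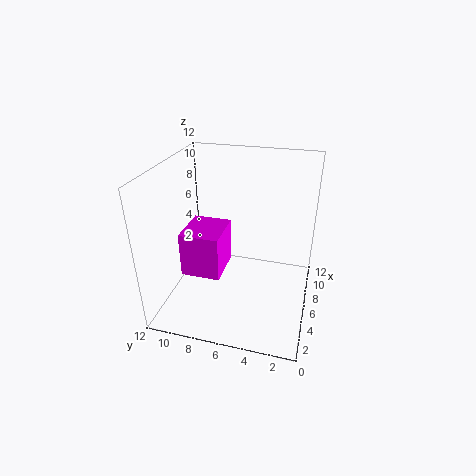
a = 5; b = 7.5; c = 2; p = 4; q = 3.5; col = 'magenta'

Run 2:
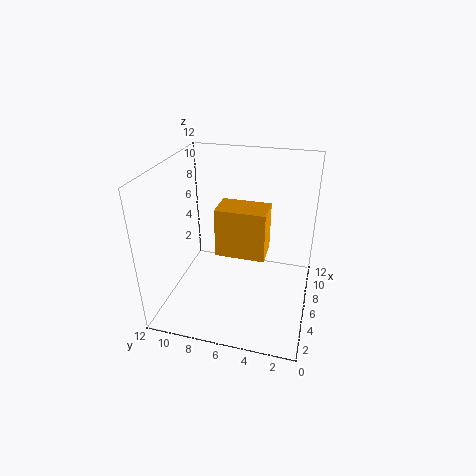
a = 4.5; b = 3.5; c = 5; p = 2.5; q = 4; col = 'orange'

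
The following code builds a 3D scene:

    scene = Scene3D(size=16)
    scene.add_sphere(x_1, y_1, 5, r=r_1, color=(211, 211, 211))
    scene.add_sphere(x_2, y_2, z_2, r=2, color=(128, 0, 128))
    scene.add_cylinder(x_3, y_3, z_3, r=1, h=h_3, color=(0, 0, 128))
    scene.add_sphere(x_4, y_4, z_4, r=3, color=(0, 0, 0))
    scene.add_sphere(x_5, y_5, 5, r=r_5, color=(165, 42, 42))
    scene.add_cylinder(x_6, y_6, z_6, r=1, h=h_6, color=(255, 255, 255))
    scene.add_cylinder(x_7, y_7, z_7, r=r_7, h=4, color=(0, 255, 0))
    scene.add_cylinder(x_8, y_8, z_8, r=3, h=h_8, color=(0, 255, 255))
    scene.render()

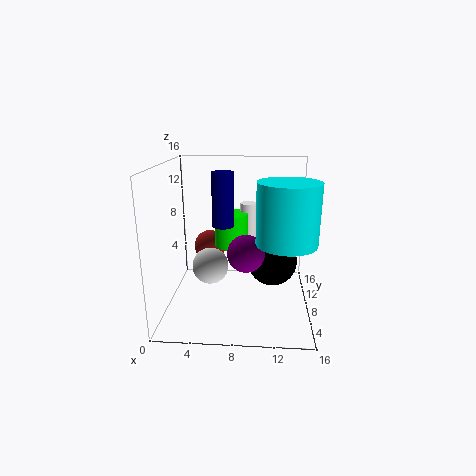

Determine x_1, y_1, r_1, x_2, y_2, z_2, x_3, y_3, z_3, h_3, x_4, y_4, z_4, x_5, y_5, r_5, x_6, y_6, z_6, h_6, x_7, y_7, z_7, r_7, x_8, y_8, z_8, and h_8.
x_1 = 5, y_1 = 7, r_1 = 2, x_2 = 9, y_2 = 6, z_2 = 7, x_3 = 7, y_3 = 3, z_3 = 11, h_3 = 5, x_4 = 12, y_4 = 11, z_4 = 4, x_5 = 4, y_5 = 13, r_5 = 2, x_6 = 9, y_6 = 12, z_6 = 4, h_6 = 7, x_7 = 7, y_7 = 11, z_7 = 6, r_7 = 2, x_8 = 13, y_8 = 4, z_8 = 9, h_8 = 6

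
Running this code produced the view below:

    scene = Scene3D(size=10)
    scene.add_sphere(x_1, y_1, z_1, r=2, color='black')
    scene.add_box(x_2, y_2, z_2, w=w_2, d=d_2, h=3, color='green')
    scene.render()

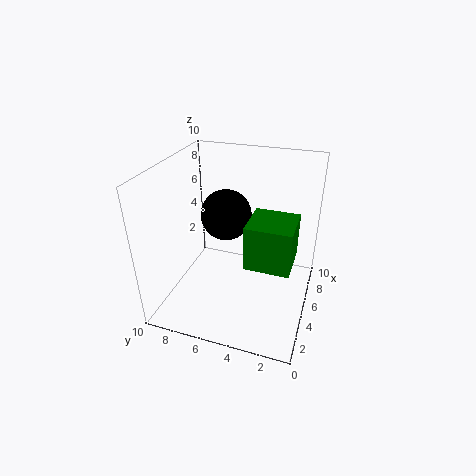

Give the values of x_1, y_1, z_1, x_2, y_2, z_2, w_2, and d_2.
x_1 = 8
y_1 = 7
z_1 = 5
x_2 = 3
y_2 = 1
z_2 = 4
w_2 = 3
d_2 = 3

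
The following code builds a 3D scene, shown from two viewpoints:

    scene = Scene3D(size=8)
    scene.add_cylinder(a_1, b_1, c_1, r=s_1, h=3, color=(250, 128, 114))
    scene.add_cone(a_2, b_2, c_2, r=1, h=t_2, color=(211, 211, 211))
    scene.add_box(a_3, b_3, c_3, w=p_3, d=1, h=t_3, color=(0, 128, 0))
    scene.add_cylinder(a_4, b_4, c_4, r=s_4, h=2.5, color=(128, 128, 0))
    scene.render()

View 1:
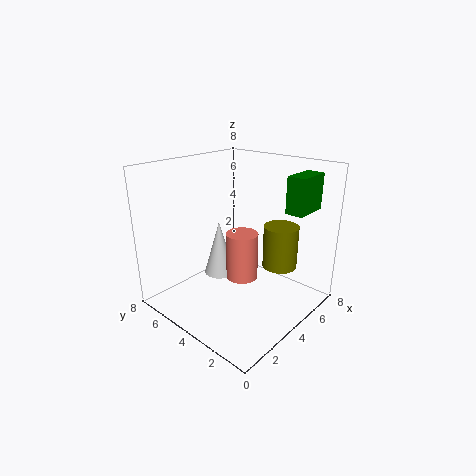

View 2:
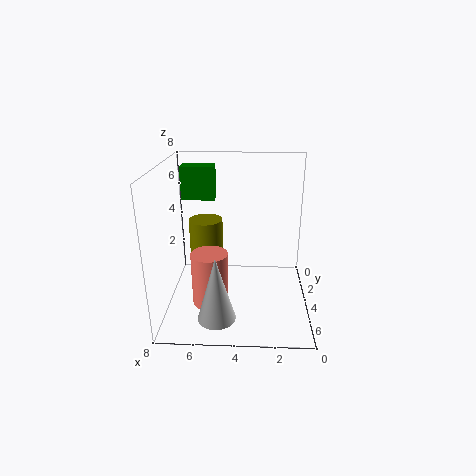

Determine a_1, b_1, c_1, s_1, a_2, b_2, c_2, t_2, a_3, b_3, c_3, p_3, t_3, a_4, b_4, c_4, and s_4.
a_1 = 5.5, b_1 = 5, c_1 = 0.5, s_1 = 1, a_2 = 5, b_2 = 6.5, c_2 = 0.5, t_2 = 3.5, a_3 = 5.5, b_3 = 1, c_3 = 5.5, p_3 = 2, t_3 = 2, a_4 = 6, b_4 = 2.5, c_4 = 2, s_4 = 1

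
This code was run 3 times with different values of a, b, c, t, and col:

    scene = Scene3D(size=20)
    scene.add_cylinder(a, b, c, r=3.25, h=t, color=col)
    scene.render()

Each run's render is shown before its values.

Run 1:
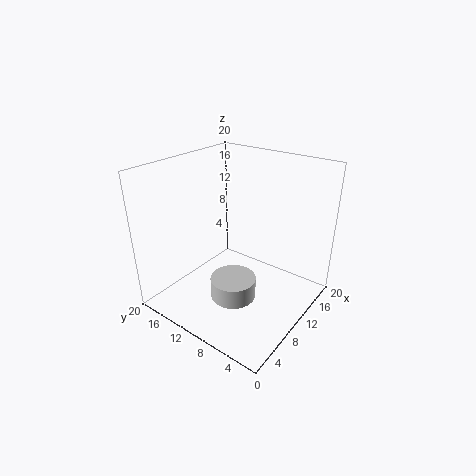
a = 8.5
b = 9.75
c = 1.25
t = 3
col = 'lightgray'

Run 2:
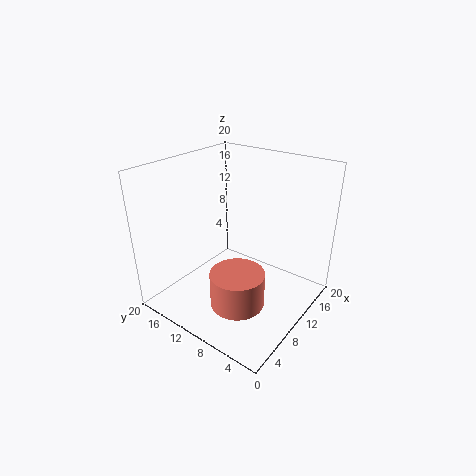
a = 3.5
b = 5.25
c = 5.5
t = 4.25
col = 'salmon'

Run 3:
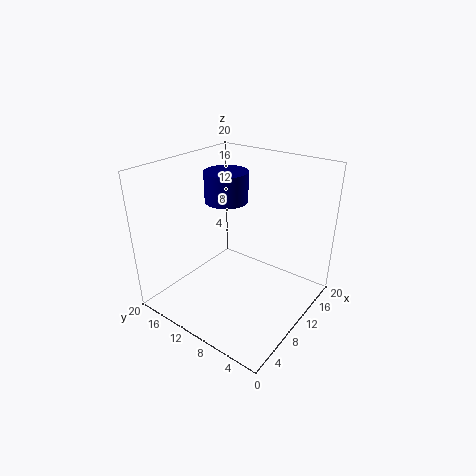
a = 13.5
b = 14.75
c = 13.25
t = 4.5
col = 'navy'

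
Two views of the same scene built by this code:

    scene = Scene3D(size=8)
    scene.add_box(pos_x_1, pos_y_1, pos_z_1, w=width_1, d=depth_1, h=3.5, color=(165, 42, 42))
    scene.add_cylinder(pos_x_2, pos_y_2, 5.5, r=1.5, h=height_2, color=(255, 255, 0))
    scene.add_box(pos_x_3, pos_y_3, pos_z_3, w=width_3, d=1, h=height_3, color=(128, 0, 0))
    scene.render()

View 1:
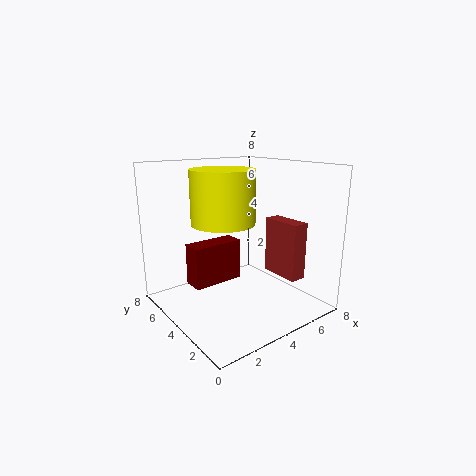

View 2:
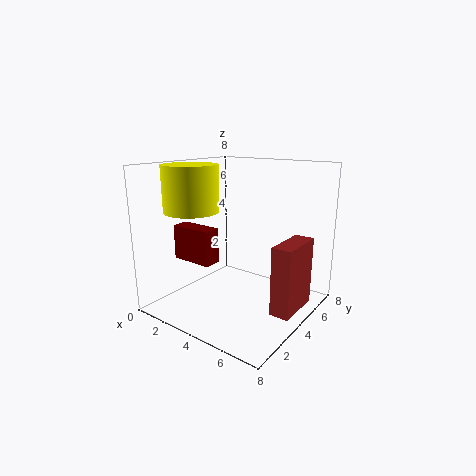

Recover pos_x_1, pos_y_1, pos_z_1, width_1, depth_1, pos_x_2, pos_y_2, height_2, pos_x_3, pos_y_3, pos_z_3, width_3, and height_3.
pos_x_1 = 7
pos_y_1 = 2.5
pos_z_1 = 1
width_1 = 1
depth_1 = 2.5
pos_x_2 = 2
pos_y_2 = 2.5
height_2 = 2.5
pos_x_3 = 0.5
pos_y_3 = 2.5
pos_z_3 = 2.5
width_3 = 2.5
height_3 = 2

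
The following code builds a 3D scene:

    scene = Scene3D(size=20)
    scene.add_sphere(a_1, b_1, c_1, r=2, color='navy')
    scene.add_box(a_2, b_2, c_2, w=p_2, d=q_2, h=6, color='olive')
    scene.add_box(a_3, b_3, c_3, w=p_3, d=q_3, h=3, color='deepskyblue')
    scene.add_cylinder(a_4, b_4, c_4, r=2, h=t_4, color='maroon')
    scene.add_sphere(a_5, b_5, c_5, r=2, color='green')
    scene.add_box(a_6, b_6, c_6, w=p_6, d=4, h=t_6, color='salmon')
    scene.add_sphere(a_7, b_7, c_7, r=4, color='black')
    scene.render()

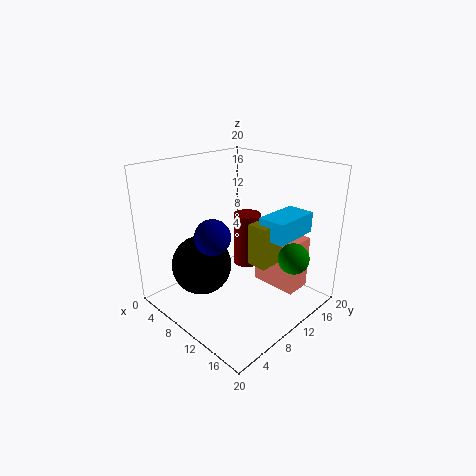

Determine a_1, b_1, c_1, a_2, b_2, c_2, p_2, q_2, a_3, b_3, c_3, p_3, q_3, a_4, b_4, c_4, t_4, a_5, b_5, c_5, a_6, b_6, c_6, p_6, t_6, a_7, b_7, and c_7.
a_1 = 14, b_1 = 2, c_1 = 14, a_2 = 11, b_2 = 11, c_2 = 6, p_2 = 3, q_2 = 4, a_3 = 12, b_3 = 12, c_3 = 10, p_3 = 4, q_3 = 7, a_4 = 8, b_4 = 14, c_4 = 4, t_4 = 8, a_5 = 18, b_5 = 12, c_5 = 9, a_6 = 9, b_6 = 15, c_6 = 1, p_6 = 7, t_6 = 8, a_7 = 8, b_7 = 5, c_7 = 7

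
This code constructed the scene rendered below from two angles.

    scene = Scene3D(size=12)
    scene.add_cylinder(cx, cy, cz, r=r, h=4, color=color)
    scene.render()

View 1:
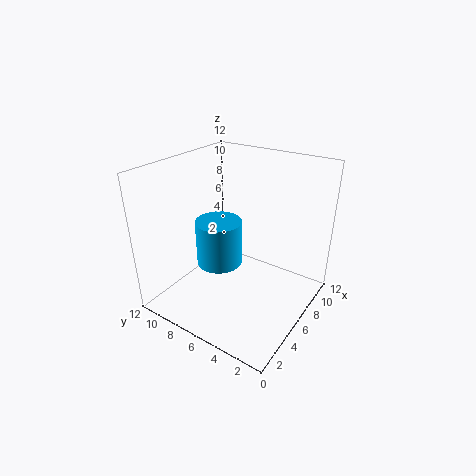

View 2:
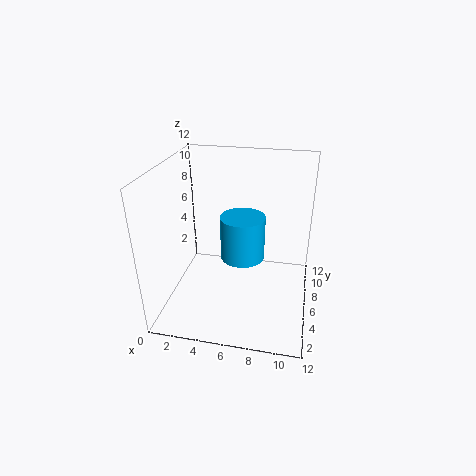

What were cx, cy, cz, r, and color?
cx = 6, cy = 8, cz = 3, r = 2, color = 'deepskyblue'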